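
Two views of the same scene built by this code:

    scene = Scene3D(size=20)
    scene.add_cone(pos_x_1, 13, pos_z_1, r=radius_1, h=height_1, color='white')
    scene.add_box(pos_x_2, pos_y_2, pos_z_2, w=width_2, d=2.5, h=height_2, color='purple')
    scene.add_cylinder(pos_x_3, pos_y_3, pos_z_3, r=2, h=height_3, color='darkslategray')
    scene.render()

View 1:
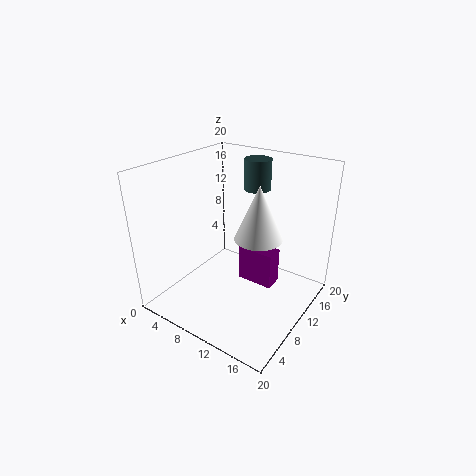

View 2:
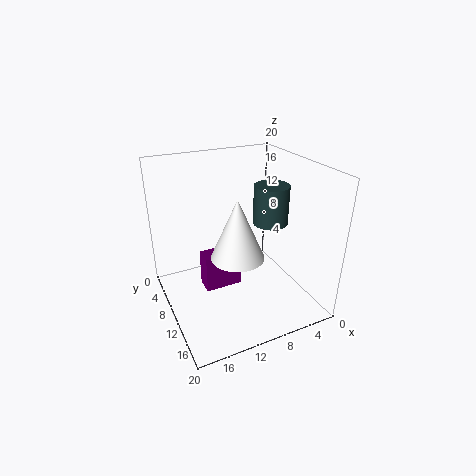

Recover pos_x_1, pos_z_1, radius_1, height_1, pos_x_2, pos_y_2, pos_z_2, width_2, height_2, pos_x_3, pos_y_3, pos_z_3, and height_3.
pos_x_1 = 11.5
pos_z_1 = 9
radius_1 = 3.5
height_1 = 8
pos_x_2 = 10.5
pos_y_2 = 9.5
pos_z_2 = 4
width_2 = 5
height_2 = 5
pos_x_3 = 9
pos_y_3 = 16.5
pos_z_3 = 15
height_3 = 4.5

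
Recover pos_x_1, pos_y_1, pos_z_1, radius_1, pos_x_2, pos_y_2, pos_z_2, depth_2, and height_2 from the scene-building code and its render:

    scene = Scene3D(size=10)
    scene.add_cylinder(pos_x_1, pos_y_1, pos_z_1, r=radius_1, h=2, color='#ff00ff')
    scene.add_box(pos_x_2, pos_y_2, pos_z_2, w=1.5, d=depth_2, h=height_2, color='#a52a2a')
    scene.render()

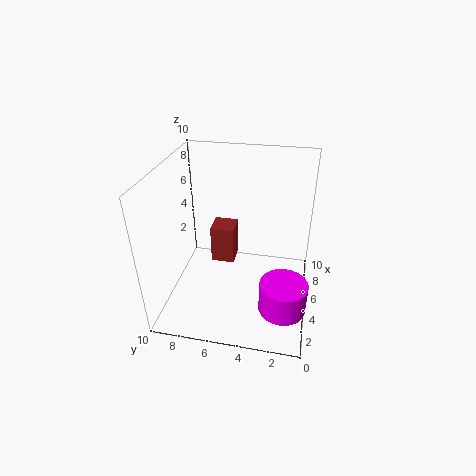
pos_x_1 = 2, pos_y_1 = 1.5, pos_z_1 = 2, radius_1 = 1.5, pos_x_2 = 3.5, pos_y_2 = 5, pos_z_2 = 4, depth_2 = 1.5, height_2 = 2.5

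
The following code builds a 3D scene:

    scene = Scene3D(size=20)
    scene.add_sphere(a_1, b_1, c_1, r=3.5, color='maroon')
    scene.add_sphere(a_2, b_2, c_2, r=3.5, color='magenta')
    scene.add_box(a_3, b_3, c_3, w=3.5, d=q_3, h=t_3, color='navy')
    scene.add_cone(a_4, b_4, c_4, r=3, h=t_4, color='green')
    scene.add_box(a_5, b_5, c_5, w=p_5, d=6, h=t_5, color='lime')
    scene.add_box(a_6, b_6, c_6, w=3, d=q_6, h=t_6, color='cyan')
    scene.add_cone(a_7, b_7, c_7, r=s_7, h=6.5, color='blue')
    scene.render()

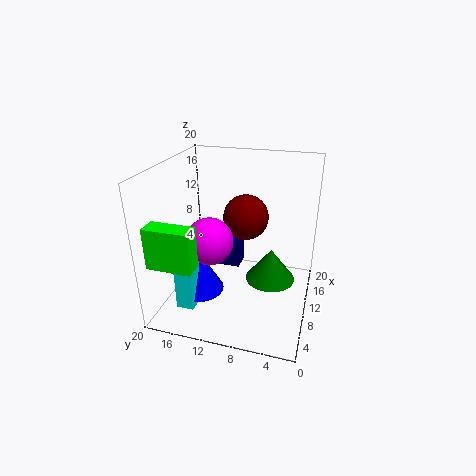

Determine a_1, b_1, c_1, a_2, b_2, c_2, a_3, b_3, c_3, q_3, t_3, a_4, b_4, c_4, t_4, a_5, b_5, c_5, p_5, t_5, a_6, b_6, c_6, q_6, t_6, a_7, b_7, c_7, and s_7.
a_1 = 16
b_1 = 10.5
c_1 = 10.5
a_2 = 10.5
b_2 = 14.5
c_2 = 8.5
a_3 = 15.5
b_3 = 11.5
c_3 = 1.5
q_3 = 3.5
t_3 = 5
a_4 = 5.5
b_4 = 4.5
c_4 = 7.5
t_4 = 4
a_5 = 1.5
b_5 = 13.5
c_5 = 8.5
p_5 = 2.5
t_5 = 5.5
a_6 = 4.5
b_6 = 15
c_6 = 0.5
q_6 = 2.5
t_6 = 7.5
a_7 = 8.5
b_7 = 15.5
c_7 = 1.5
s_7 = 3.5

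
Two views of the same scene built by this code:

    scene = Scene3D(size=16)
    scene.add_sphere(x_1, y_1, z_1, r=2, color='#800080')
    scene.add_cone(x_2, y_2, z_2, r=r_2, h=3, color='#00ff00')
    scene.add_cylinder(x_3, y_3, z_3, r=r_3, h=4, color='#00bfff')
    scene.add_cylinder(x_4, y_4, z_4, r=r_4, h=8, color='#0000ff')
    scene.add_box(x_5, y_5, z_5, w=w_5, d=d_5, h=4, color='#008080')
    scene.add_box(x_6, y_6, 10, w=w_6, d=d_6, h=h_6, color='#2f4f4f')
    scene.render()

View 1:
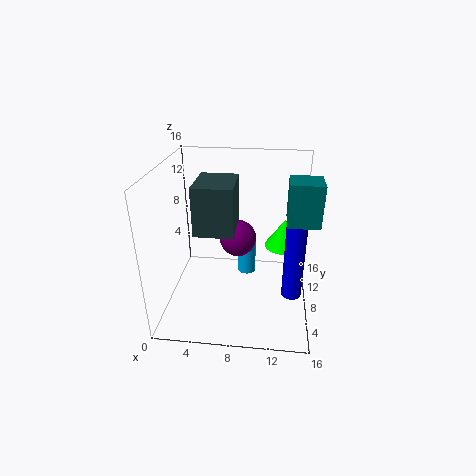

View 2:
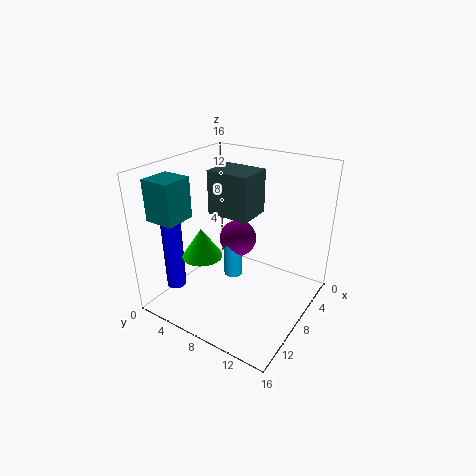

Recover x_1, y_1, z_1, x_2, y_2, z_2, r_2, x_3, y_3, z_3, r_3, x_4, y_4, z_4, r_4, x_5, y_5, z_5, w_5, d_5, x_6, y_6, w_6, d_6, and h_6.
x_1 = 8; y_1 = 8; z_1 = 8; x_2 = 13; y_2 = 7; z_2 = 8; r_2 = 2; x_3 = 9; y_3 = 8; z_3 = 4; r_3 = 1; x_4 = 14; y_4 = 4; z_4 = 4; r_4 = 1; x_5 = 13; y_5 = 3; z_5 = 12; w_5 = 3; d_5 = 3; x_6 = 4; y_6 = 4; w_6 = 4; d_6 = 5; h_6 = 5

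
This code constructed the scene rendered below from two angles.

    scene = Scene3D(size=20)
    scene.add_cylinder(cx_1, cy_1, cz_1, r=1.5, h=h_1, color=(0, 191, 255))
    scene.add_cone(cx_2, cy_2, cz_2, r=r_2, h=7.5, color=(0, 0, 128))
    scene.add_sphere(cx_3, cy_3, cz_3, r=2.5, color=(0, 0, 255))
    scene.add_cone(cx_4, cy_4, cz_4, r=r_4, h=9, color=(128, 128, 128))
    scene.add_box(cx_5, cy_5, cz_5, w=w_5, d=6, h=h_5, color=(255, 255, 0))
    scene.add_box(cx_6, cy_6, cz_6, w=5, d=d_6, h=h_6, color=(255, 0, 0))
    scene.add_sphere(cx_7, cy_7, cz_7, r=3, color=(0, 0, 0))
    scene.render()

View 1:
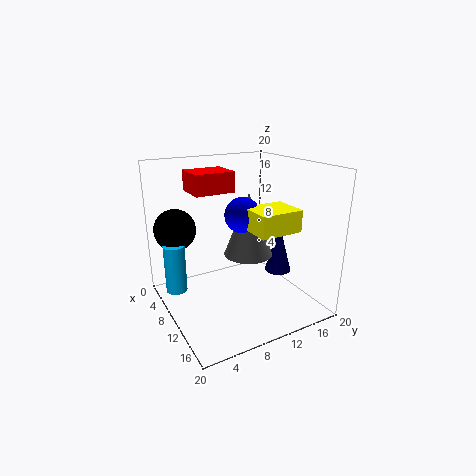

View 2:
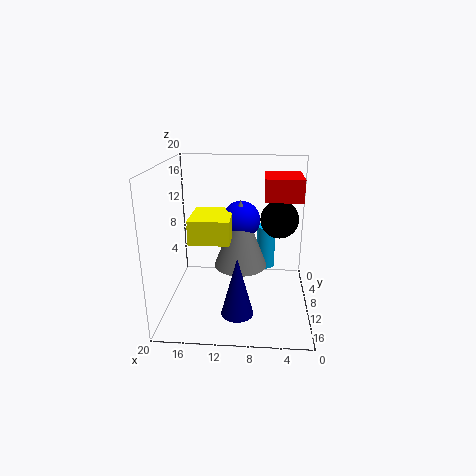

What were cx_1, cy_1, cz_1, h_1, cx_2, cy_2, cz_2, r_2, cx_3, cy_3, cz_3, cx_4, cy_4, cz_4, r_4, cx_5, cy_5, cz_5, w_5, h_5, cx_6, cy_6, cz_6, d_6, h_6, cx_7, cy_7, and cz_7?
cx_1 = 6; cy_1 = 2; cz_1 = 2; h_1 = 7; cx_2 = 9.5; cy_2 = 17.5; cz_2 = 3; r_2 = 2; cx_3 = 9.5; cy_3 = 11; cz_3 = 13; cx_4 = 9.5; cy_4 = 12; cz_4 = 7; r_4 = 3.5; cx_5 = 10.5; cy_5 = 10.5; cz_5 = 11.5; w_5 = 5; h_5 = 3; cx_6 = 1.5; cy_6 = 5.5; cz_6 = 15.5; d_6 = 6; h_6 = 3; cx_7 = 4; cy_7 = 3; cz_7 = 10.5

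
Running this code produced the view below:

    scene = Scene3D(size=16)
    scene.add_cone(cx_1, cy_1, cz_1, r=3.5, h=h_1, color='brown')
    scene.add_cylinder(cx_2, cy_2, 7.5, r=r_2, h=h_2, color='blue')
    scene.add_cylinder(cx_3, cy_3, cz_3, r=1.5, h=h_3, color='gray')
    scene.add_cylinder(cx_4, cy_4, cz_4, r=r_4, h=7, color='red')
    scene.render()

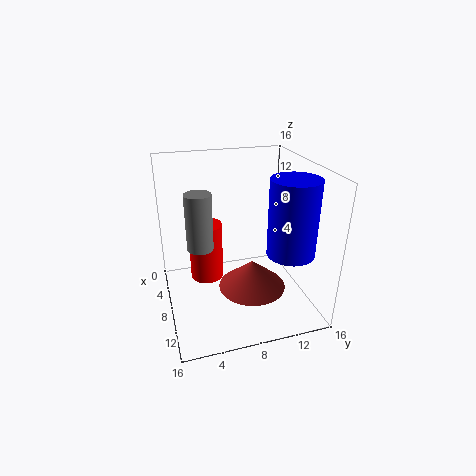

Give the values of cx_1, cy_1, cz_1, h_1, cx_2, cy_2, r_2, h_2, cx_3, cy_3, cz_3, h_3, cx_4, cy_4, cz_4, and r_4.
cx_1 = 11.5
cy_1 = 8.5
cz_1 = 4
h_1 = 3
cx_2 = 12
cy_2 = 12.5
r_2 = 2.5
h_2 = 8
cx_3 = 6.5
cy_3 = 4
cz_3 = 6.5
h_3 = 6.5
cx_4 = 4.5
cy_4 = 5
cz_4 = 1.5
r_4 = 2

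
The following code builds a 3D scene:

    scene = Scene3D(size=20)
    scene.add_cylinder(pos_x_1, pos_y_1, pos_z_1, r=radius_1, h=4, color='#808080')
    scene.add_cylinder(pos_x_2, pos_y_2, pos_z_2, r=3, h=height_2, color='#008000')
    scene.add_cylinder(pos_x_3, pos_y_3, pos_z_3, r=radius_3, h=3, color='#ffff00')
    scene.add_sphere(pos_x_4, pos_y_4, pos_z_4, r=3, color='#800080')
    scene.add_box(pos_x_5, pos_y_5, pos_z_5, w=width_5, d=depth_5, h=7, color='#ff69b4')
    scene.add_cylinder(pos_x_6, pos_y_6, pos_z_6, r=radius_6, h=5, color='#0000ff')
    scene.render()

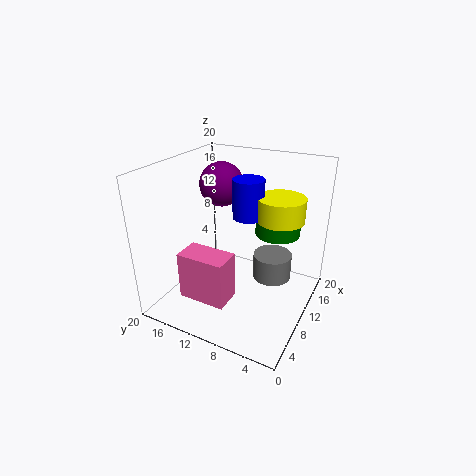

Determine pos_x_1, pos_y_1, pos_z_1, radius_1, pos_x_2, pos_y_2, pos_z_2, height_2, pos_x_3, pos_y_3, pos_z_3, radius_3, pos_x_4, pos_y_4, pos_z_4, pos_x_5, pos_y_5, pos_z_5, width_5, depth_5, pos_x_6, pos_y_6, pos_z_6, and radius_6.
pos_x_1 = 16; pos_y_1 = 7; pos_z_1 = 1; radius_1 = 3; pos_x_2 = 12; pos_y_2 = 5; pos_z_2 = 11; height_2 = 3; pos_x_3 = 10; pos_y_3 = 4; pos_z_3 = 14; radius_3 = 3; pos_x_4 = 11; pos_y_4 = 13; pos_z_4 = 17; pos_x_5 = 5; pos_y_5 = 10; pos_z_5 = 1; width_5 = 4; depth_5 = 7; pos_x_6 = 9; pos_y_6 = 8; pos_z_6 = 14; radius_6 = 2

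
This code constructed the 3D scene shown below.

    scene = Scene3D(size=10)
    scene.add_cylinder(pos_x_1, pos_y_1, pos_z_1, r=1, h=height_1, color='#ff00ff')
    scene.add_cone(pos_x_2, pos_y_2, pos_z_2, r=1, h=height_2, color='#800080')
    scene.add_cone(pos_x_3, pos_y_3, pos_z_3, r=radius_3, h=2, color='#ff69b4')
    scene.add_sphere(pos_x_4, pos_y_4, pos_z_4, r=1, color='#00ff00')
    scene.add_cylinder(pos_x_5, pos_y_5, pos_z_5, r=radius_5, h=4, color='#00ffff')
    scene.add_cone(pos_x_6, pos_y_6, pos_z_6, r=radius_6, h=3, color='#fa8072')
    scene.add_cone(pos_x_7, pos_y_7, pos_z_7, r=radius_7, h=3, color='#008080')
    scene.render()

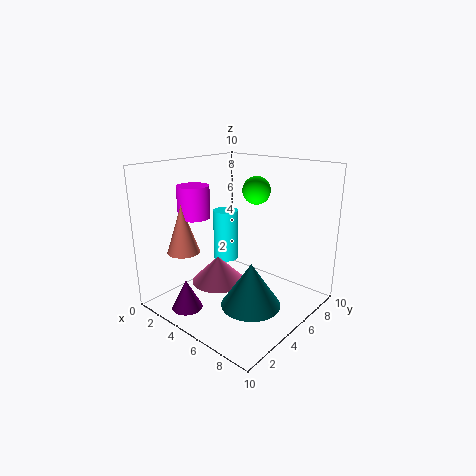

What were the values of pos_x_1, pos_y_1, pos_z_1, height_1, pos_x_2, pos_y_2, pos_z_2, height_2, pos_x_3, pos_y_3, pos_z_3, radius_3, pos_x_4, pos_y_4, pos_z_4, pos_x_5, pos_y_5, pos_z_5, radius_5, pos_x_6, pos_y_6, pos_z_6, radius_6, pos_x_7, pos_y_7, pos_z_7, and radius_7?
pos_x_1 = 4
pos_y_1 = 2
pos_z_1 = 7
height_1 = 2
pos_x_2 = 4
pos_y_2 = 1
pos_z_2 = 1
height_2 = 2
pos_x_3 = 3
pos_y_3 = 5
pos_z_3 = 1
radius_3 = 2
pos_x_4 = 5
pos_y_4 = 7
pos_z_4 = 8
pos_x_5 = 2
pos_y_5 = 7
pos_z_5 = 2
radius_5 = 1
pos_x_6 = 4
pos_y_6 = 1
pos_z_6 = 5
radius_6 = 1
pos_x_7 = 7
pos_y_7 = 4
pos_z_7 = 1
radius_7 = 2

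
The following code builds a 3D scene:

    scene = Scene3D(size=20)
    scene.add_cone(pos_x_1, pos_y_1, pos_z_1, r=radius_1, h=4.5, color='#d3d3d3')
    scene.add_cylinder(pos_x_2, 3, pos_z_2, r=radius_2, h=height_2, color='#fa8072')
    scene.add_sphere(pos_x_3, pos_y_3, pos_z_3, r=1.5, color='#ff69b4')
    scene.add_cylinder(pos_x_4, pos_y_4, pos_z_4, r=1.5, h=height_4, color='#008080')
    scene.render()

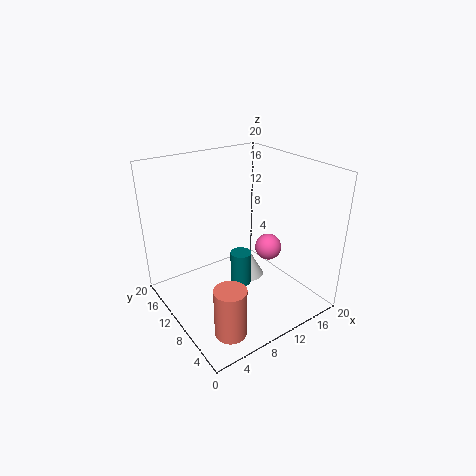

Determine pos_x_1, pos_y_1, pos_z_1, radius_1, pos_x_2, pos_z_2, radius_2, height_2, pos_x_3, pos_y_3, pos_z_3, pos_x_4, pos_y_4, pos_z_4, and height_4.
pos_x_1 = 14.5
pos_y_1 = 13.5
pos_z_1 = 0.5
radius_1 = 2.5
pos_x_2 = 4
pos_z_2 = 1.5
radius_2 = 2
height_2 = 6.5
pos_x_3 = 9
pos_y_3 = 2.5
pos_z_3 = 12.5
pos_x_4 = 10.5
pos_y_4 = 10
pos_z_4 = 2.5
height_4 = 5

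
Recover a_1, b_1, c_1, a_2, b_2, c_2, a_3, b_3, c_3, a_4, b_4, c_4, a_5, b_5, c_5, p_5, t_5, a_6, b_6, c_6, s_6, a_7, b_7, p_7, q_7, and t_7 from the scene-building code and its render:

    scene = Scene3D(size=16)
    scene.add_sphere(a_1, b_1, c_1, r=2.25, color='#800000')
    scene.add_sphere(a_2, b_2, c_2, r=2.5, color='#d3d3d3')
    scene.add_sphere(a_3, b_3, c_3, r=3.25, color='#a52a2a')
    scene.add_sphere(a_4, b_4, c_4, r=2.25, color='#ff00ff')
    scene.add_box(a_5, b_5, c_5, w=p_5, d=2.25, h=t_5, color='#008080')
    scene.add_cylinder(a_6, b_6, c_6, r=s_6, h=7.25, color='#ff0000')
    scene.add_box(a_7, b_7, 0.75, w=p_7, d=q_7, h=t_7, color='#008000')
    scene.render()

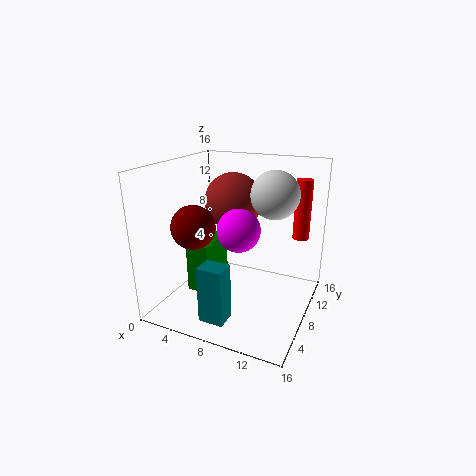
a_1 = 5, b_1 = 3.75, c_1 = 10.25, a_2 = 12, b_2 = 8.25, c_2 = 13.25, a_3 = 6.5, b_3 = 10, c_3 = 11.5, a_4 = 9, b_4 = 6, c_4 = 9.75, a_5 = 6, b_5 = 2.25, c_5 = 0.25, p_5 = 2.75, t_5 = 6.25, a_6 = 13.5, b_6 = 14.5, c_6 = 6.5, s_6 = 1, a_7 = 2, b_7 = 6.5, p_7 = 2.75, q_7 = 5.25, t_7 = 6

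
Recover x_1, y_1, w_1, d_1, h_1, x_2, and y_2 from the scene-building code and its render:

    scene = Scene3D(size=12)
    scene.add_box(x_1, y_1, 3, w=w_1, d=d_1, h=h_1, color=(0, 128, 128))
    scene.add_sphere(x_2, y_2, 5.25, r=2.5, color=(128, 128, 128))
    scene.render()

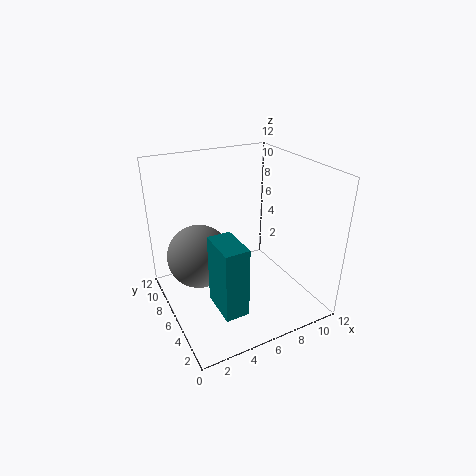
x_1 = 2.25; y_1 = 0.5; w_1 = 1.75; d_1 = 3; h_1 = 5.25; x_2 = 2.5; y_2 = 6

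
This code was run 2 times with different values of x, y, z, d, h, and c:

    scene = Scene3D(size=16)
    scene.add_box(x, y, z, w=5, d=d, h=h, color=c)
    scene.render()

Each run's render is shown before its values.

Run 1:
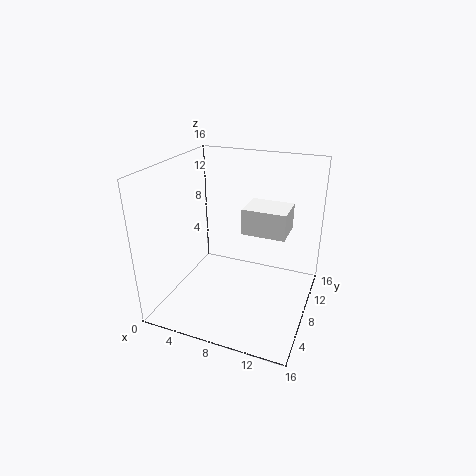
x = 8; y = 9; z = 8; d = 4; h = 3; c = 'white'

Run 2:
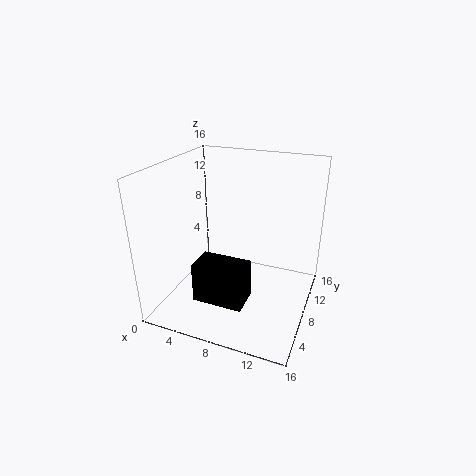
x = 6; y = 1; z = 4; d = 3; h = 4; c = 'black'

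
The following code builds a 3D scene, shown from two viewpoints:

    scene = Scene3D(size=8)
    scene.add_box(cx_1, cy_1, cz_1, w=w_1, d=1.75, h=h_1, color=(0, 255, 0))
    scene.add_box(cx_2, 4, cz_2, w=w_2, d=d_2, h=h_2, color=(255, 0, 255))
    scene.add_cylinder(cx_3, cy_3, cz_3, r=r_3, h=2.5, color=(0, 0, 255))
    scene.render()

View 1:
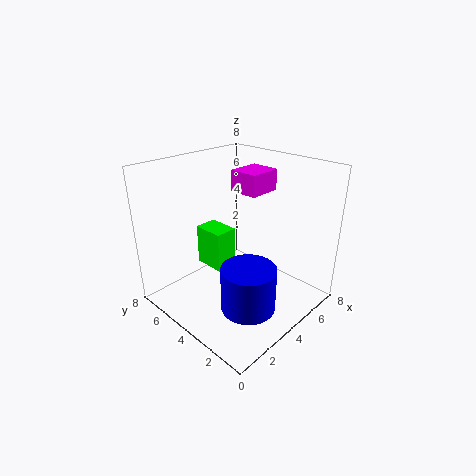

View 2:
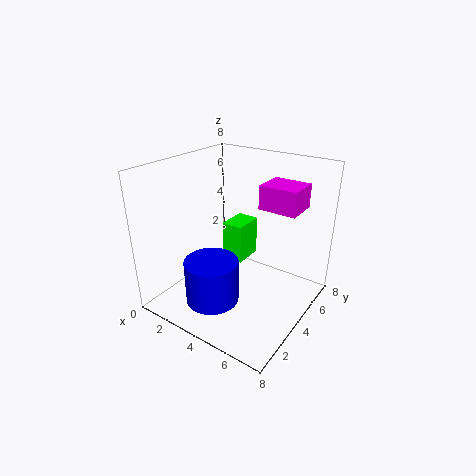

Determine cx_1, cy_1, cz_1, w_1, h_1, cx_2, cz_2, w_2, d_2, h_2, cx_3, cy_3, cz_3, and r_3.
cx_1 = 2.75, cy_1 = 4.25, cz_1 = 2.25, w_1 = 1.25, h_1 = 2.25, cx_2 = 5.25, cz_2 = 6, w_2 = 2, d_2 = 1.75, h_2 = 1.25, cx_3 = 3.25, cy_3 = 2.5, cz_3 = 0.5, r_3 = 1.5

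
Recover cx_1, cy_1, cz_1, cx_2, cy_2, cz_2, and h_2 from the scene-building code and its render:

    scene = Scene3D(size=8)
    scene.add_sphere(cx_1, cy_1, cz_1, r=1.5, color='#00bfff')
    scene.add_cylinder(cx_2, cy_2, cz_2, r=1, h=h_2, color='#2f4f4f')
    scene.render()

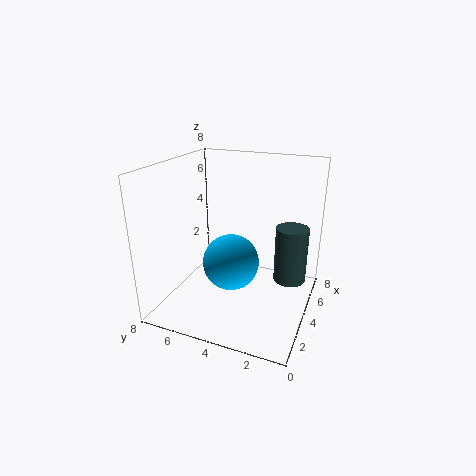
cx_1 = 3; cy_1 = 4; cz_1 = 3; cx_2 = 6.5; cy_2 = 1.5; cz_2 = 0.5; h_2 = 3.5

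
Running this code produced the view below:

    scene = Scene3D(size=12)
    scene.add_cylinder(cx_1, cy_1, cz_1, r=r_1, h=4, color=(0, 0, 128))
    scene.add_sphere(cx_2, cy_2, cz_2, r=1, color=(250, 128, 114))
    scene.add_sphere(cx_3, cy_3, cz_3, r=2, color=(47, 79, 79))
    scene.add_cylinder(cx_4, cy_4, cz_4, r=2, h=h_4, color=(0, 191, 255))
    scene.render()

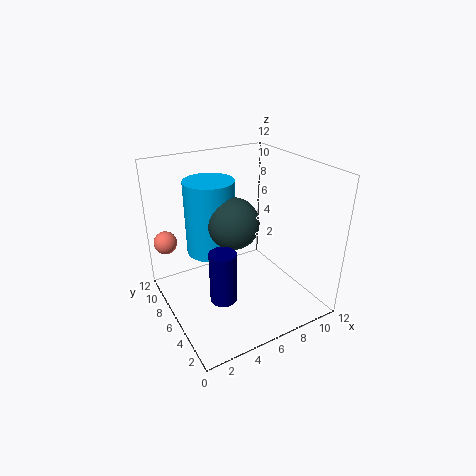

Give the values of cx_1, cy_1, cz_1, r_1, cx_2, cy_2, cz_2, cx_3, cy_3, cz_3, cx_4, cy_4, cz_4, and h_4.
cx_1 = 3
cy_1 = 3
cz_1 = 3
r_1 = 1
cx_2 = 1
cy_2 = 10
cz_2 = 5
cx_3 = 5
cy_3 = 5
cz_3 = 8
cx_4 = 4
cy_4 = 7
cz_4 = 5
h_4 = 6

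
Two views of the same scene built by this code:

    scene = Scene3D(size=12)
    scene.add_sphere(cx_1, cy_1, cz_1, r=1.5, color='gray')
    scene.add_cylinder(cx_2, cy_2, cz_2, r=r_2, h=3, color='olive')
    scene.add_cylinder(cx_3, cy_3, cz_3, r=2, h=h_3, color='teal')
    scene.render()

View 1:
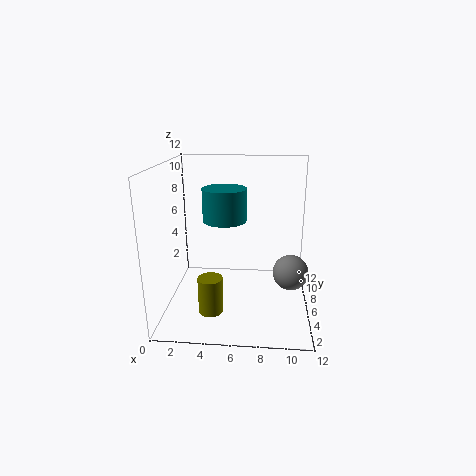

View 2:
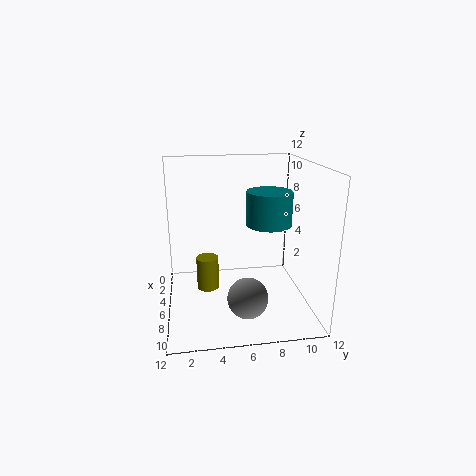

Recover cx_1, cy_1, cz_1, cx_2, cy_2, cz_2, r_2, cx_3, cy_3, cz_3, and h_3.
cx_1 = 10.5
cy_1 = 6
cz_1 = 3
cx_2 = 4
cy_2 = 3.5
cz_2 = 0.5
r_2 = 1
cx_3 = 4.5
cy_3 = 9
cz_3 = 6.5
h_3 = 3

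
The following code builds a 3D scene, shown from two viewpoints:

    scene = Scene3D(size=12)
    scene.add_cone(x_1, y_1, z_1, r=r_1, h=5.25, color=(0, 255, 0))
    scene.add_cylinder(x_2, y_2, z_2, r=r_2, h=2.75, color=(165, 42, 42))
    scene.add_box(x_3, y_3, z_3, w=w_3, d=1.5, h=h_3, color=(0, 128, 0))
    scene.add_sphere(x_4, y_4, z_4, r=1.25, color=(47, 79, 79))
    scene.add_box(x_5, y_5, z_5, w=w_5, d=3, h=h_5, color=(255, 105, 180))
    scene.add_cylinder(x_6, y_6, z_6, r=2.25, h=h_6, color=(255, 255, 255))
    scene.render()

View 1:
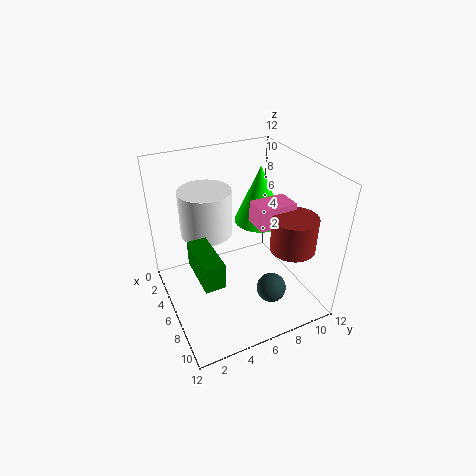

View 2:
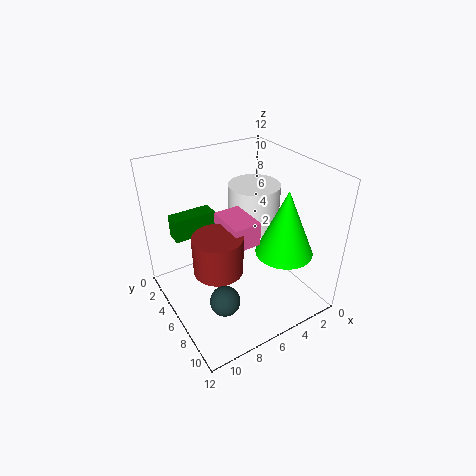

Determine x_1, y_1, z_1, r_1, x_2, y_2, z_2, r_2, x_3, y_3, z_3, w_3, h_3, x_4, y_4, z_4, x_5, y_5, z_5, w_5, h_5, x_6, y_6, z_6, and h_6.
x_1 = 3.75
y_1 = 9.25
z_1 = 5.75
r_1 = 2.25
x_2 = 9.5
y_2 = 9
z_2 = 6.25
r_2 = 1.75
x_3 = 6.5
y_3 = 1.5
z_3 = 5.25
w_3 = 3.75
h_3 = 2
x_4 = 8.5
y_4 = 8
z_4 = 1.75
x_5 = 6.5
y_5 = 6.75
z_5 = 7.75
w_5 = 2
h_5 = 1.75
x_6 = 3.25
y_6 = 4.25
z_6 = 5.5
h_6 = 4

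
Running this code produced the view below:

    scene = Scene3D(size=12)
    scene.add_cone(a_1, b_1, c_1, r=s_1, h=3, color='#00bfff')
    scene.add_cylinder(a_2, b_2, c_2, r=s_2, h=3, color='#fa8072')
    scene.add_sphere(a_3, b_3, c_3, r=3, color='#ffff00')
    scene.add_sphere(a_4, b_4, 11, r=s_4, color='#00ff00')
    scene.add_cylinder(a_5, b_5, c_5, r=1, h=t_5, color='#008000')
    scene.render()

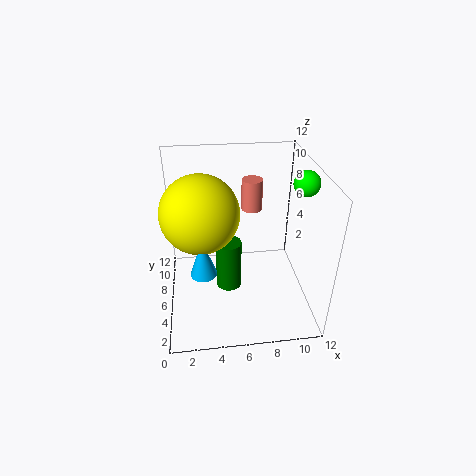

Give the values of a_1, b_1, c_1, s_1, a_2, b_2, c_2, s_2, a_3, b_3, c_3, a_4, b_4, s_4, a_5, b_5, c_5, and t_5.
a_1 = 3, b_1 = 3, c_1 = 5, s_1 = 1, a_2 = 8, b_2 = 11, c_2 = 6, s_2 = 1, a_3 = 3, b_3 = 5, c_3 = 9, a_4 = 11, b_4 = 5, s_4 = 1, a_5 = 5, b_5 = 4, c_5 = 3, t_5 = 4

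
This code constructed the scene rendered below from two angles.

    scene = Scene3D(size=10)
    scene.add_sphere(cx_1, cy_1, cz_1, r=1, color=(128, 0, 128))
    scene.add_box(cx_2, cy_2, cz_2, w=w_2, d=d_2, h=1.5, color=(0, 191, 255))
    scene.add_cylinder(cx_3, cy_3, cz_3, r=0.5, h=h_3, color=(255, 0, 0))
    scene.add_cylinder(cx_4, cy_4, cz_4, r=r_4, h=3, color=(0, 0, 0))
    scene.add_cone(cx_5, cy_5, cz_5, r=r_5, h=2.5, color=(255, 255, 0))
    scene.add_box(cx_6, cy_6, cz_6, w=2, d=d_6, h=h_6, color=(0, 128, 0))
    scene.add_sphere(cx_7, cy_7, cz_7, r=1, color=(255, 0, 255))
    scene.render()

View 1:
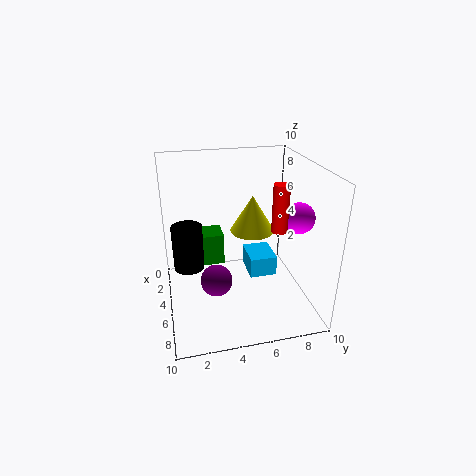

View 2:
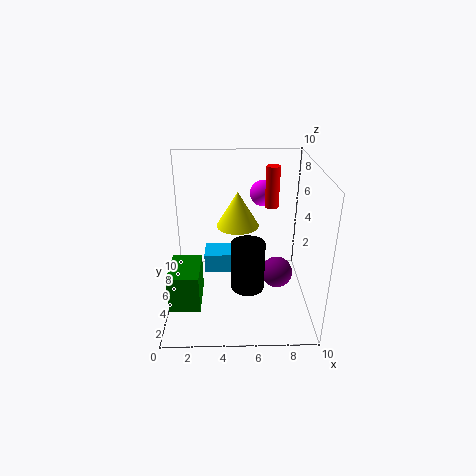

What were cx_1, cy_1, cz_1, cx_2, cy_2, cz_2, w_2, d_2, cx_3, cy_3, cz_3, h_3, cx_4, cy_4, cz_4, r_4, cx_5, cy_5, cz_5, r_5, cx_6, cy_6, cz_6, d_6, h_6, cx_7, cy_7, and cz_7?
cx_1 = 7.5
cy_1 = 3
cz_1 = 3.5
cx_2 = 2.5
cy_2 = 6
cz_2 = 1.5
w_2 = 2.5
d_2 = 2
cx_3 = 7.5
cy_3 = 7
cz_3 = 6.5
h_3 = 3
cx_4 = 5.5
cy_4 = 1.5
cz_4 = 3.5
r_4 = 1
cx_5 = 5
cy_5 = 6
cz_5 = 5.5
r_5 = 1.5
cx_6 = 0.5
cy_6 = 1.5
cz_6 = 1.5
d_6 = 3
h_6 = 2.5
cx_7 = 7
cy_7 = 8.5
cz_7 = 7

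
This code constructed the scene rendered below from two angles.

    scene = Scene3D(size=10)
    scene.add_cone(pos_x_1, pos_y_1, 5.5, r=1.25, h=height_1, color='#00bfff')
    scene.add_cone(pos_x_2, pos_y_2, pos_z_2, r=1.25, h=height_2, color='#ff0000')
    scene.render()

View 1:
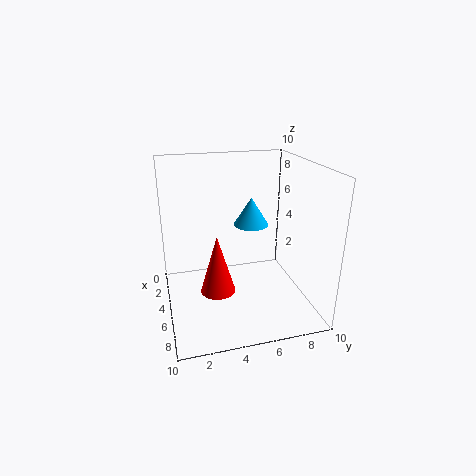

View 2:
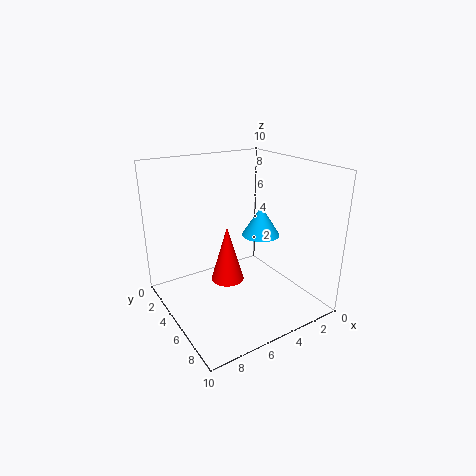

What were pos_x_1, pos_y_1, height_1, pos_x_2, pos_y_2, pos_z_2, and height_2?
pos_x_1 = 4
pos_y_1 = 6.25
height_1 = 2
pos_x_2 = 5
pos_y_2 = 3.5
pos_z_2 = 1
height_2 = 4.25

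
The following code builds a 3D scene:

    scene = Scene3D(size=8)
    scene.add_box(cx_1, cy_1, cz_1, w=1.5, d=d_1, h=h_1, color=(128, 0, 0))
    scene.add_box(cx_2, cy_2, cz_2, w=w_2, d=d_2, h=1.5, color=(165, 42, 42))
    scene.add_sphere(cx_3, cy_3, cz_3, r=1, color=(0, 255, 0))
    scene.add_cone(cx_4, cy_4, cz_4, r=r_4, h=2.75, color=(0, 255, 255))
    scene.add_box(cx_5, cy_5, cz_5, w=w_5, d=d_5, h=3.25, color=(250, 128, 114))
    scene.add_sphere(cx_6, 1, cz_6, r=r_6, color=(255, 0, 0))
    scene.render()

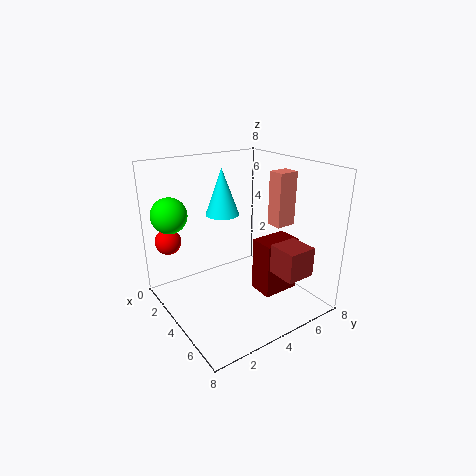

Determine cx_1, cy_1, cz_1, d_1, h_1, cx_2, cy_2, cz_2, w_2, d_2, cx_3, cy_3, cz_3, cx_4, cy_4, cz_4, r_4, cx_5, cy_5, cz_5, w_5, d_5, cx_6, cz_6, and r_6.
cx_1 = 3.75
cy_1 = 5.25
cz_1 = 0.25
d_1 = 2.25
h_1 = 3.25
cx_2 = 6.5
cy_2 = 4.25
cz_2 = 3
w_2 = 1.5
d_2 = 1.5
cx_3 = 1.75
cy_3 = 1
cz_3 = 5.25
cx_4 = 2
cy_4 = 4.25
cz_4 = 4.75
r_4 = 1
cx_5 = 3.25
cy_5 = 6.75
cz_5 = 4
w_5 = 1
d_5 = 1.25
cx_6 = 1.25
cz_6 = 3.5
r_6 = 0.75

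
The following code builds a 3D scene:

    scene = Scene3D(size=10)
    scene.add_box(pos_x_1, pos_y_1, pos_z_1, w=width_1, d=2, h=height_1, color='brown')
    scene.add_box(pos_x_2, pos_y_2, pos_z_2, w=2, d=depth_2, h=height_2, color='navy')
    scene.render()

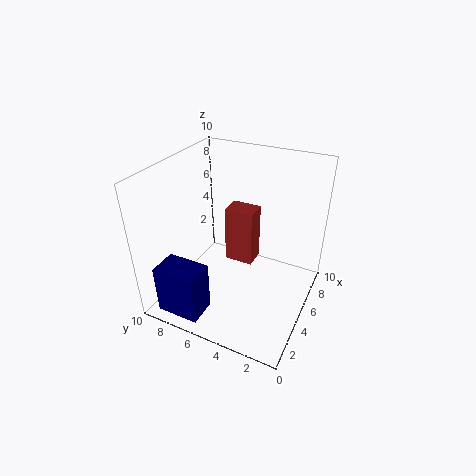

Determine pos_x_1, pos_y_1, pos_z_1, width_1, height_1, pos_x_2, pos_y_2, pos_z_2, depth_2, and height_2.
pos_x_1 = 5; pos_y_1 = 4; pos_z_1 = 3; width_1 = 1.5; height_1 = 4; pos_x_2 = 0.5; pos_y_2 = 6; pos_z_2 = 0.5; depth_2 = 3; height_2 = 3.5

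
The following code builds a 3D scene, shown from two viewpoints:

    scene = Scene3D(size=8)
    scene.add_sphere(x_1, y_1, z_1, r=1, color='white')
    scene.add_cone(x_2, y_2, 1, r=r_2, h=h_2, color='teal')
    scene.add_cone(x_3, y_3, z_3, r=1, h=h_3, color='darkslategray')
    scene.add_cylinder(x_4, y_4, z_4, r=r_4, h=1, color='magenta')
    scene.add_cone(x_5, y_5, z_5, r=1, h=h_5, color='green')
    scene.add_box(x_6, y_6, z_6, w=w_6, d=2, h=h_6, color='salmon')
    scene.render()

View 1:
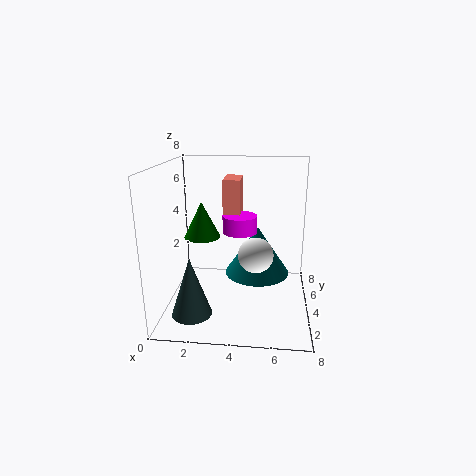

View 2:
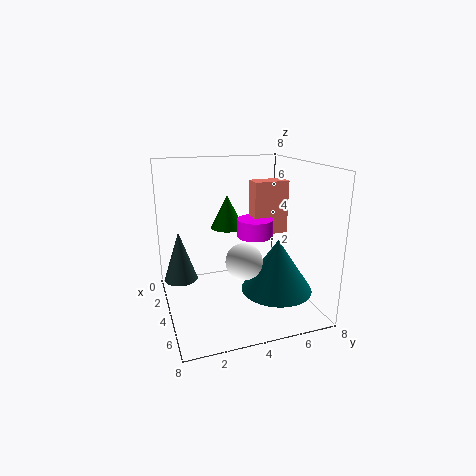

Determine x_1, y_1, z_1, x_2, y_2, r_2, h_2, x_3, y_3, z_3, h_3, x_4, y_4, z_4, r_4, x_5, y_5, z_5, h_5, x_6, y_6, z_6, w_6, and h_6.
x_1 = 5
y_1 = 4
z_1 = 3
x_2 = 5
y_2 = 6
r_2 = 2
h_2 = 3
x_3 = 2
y_3 = 1
z_3 = 1
h_3 = 3
x_4 = 4
y_4 = 5
z_4 = 4
r_4 = 1
x_5 = 2
y_5 = 4
z_5 = 4
h_5 = 2
x_6 = 3
y_6 = 5
z_6 = 4
w_6 = 1
h_6 = 3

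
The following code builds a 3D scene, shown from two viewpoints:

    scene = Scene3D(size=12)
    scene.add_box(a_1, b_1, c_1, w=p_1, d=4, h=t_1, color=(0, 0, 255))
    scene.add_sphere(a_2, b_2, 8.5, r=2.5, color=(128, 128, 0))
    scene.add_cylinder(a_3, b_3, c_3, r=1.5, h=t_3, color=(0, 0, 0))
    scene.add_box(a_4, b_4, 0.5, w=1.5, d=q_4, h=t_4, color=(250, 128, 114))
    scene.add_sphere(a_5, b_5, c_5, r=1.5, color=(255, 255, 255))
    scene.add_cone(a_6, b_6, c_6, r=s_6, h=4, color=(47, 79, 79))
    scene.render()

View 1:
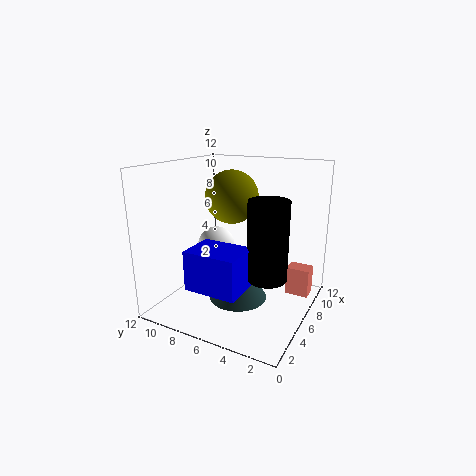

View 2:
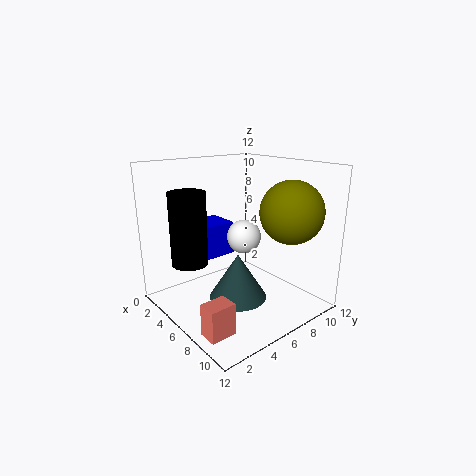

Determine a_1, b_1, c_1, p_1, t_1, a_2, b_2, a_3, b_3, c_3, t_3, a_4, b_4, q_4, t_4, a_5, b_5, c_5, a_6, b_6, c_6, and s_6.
a_1 = 0.5
b_1 = 3.5
c_1 = 3.5
p_1 = 3
t_1 = 3
a_2 = 9.5
b_2 = 8.5
a_3 = 4
b_3 = 2.5
c_3 = 4
t_3 = 6
a_4 = 8.5
b_4 = 0.5
q_4 = 2
t_4 = 2.5
a_5 = 5
b_5 = 7.5
c_5 = 5.5
a_6 = 6
b_6 = 6
c_6 = 0.5
s_6 = 2.5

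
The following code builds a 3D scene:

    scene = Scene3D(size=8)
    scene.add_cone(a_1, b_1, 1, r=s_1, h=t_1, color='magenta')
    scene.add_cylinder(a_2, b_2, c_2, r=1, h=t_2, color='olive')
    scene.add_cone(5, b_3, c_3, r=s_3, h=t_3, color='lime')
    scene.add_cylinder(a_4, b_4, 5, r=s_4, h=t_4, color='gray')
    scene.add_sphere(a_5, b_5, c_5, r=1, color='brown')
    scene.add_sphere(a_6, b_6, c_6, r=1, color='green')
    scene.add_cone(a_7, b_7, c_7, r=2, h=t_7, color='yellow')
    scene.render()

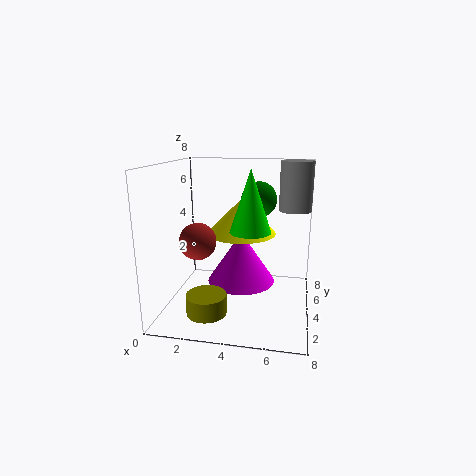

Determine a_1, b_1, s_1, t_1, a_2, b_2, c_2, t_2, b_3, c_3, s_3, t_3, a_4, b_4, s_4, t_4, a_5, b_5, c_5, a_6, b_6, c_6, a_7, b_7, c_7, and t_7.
a_1 = 4
b_1 = 5
s_1 = 2
t_1 = 3
a_2 = 3
b_2 = 1
c_2 = 1
t_2 = 1
b_3 = 2
c_3 = 5
s_3 = 1
t_3 = 3
a_4 = 7
b_4 = 7
s_4 = 1
t_4 = 3
a_5 = 2
b_5 = 3
c_5 = 4
a_6 = 5
b_6 = 5
c_6 = 6
a_7 = 4
b_7 = 5
c_7 = 4
t_7 = 2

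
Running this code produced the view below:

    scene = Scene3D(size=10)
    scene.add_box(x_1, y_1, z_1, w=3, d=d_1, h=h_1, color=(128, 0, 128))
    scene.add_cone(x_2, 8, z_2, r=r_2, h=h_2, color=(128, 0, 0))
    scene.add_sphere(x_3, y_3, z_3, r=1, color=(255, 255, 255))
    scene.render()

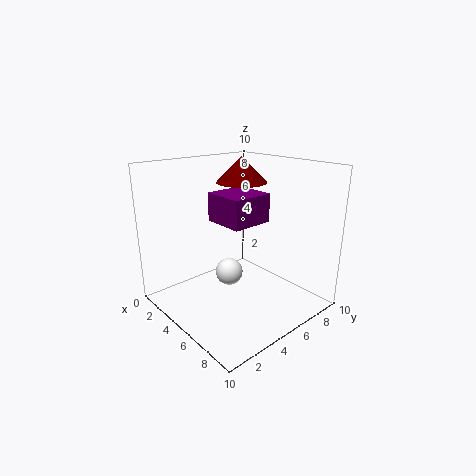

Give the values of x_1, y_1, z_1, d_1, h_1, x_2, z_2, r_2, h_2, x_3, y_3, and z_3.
x_1 = 3
y_1 = 4
z_1 = 6
d_1 = 3
h_1 = 2
x_2 = 2
z_2 = 8
r_2 = 2
h_2 = 2
x_3 = 4
y_3 = 5
z_3 = 2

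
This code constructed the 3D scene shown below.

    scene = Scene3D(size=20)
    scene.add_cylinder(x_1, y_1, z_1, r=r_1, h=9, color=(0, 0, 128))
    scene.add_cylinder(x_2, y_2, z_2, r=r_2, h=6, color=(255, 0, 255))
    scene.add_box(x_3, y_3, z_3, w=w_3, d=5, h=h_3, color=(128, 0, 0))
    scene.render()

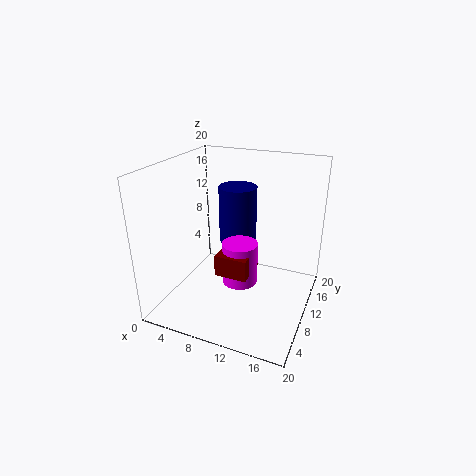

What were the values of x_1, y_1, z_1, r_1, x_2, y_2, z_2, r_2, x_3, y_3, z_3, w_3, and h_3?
x_1 = 7
y_1 = 17
z_1 = 6
r_1 = 3
x_2 = 10.5
y_2 = 9.5
z_2 = 3.5
r_2 = 2.5
x_3 = 8
y_3 = 6.5
z_3 = 5.5
w_3 = 4.5
h_3 = 3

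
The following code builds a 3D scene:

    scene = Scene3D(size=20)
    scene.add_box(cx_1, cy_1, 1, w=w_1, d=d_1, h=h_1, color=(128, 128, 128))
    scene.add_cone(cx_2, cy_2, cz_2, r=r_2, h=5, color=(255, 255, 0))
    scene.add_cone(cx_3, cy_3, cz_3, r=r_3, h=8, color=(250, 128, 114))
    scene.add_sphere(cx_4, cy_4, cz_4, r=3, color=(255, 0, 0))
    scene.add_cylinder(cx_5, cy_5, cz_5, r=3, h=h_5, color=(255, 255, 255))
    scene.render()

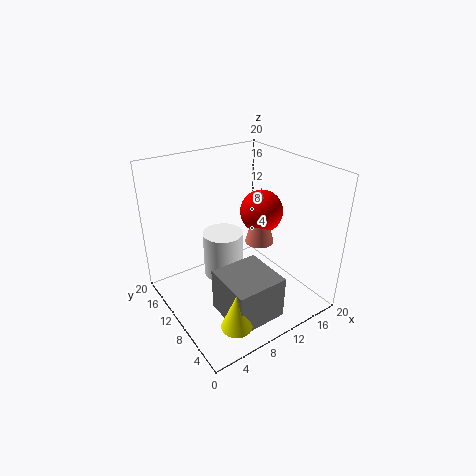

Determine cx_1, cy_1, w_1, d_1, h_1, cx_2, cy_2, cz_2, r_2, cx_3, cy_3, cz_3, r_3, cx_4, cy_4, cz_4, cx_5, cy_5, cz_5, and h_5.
cx_1 = 5; cy_1 = 2; w_1 = 7; d_1 = 7; h_1 = 6; cx_2 = 5; cy_2 = 3; cz_2 = 2; r_2 = 2; cx_3 = 13; cy_3 = 9; cz_3 = 9; r_3 = 2; cx_4 = 14; cy_4 = 10; cz_4 = 13; cx_5 = 10; cy_5 = 14; cz_5 = 2; h_5 = 7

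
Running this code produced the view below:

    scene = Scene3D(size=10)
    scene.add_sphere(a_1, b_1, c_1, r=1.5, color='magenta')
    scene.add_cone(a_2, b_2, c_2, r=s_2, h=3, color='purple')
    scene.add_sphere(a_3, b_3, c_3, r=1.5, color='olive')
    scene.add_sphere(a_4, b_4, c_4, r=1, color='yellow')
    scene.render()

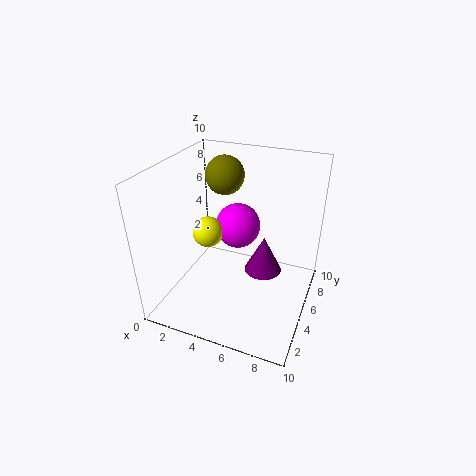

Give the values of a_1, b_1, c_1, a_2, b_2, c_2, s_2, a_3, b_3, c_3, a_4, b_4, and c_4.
a_1 = 5; b_1 = 5; c_1 = 6; a_2 = 6; b_2 = 8; c_2 = 0.5; s_2 = 1.5; a_3 = 2.5; b_3 = 8.5; c_3 = 8; a_4 = 3.5; b_4 = 3.5; c_4 = 6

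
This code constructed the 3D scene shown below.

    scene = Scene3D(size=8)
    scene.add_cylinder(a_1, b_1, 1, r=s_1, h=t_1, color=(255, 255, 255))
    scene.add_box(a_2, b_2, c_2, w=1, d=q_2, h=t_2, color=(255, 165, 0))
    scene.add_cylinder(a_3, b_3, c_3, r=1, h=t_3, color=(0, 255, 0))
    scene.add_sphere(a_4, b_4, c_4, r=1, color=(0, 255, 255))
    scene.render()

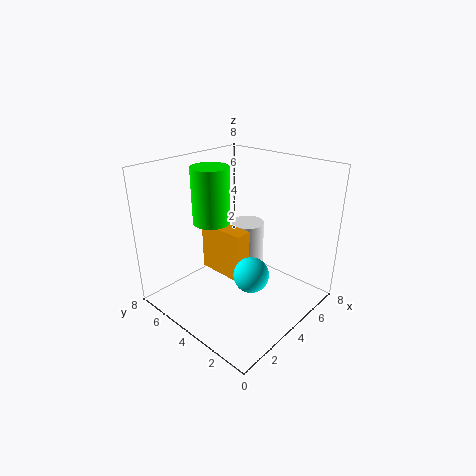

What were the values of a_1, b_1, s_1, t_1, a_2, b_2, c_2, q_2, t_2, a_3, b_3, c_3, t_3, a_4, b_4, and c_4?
a_1 = 6
b_1 = 5
s_1 = 1
t_1 = 3
a_2 = 4
b_2 = 4
c_2 = 1
q_2 = 3
t_2 = 3
a_3 = 3
b_3 = 5
c_3 = 5
t_3 = 3
a_4 = 4
b_4 = 3
c_4 = 2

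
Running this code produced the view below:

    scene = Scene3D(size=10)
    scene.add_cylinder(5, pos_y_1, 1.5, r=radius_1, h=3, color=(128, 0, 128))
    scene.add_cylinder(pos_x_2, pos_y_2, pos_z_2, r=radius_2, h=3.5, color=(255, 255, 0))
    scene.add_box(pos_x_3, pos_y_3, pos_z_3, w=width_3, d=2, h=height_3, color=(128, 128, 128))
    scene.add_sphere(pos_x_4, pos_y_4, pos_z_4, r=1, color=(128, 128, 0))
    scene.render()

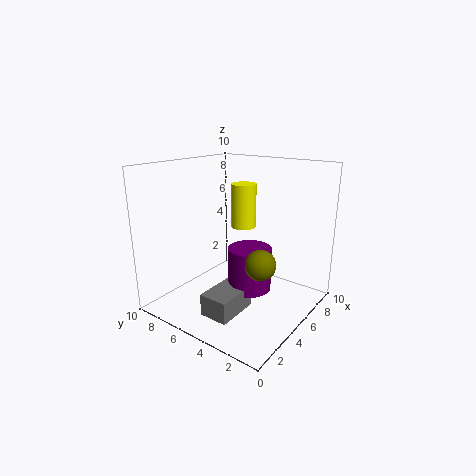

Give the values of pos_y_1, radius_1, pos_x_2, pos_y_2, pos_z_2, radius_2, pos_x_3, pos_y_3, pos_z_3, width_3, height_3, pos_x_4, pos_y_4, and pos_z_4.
pos_y_1 = 4
radius_1 = 1.5
pos_x_2 = 8.5
pos_y_2 = 7
pos_z_2 = 4.5
radius_2 = 1
pos_x_3 = 1.5
pos_y_3 = 3.5
pos_z_3 = 0.5
width_3 = 3
height_3 = 1.5
pos_x_4 = 4
pos_y_4 = 2.5
pos_z_4 = 4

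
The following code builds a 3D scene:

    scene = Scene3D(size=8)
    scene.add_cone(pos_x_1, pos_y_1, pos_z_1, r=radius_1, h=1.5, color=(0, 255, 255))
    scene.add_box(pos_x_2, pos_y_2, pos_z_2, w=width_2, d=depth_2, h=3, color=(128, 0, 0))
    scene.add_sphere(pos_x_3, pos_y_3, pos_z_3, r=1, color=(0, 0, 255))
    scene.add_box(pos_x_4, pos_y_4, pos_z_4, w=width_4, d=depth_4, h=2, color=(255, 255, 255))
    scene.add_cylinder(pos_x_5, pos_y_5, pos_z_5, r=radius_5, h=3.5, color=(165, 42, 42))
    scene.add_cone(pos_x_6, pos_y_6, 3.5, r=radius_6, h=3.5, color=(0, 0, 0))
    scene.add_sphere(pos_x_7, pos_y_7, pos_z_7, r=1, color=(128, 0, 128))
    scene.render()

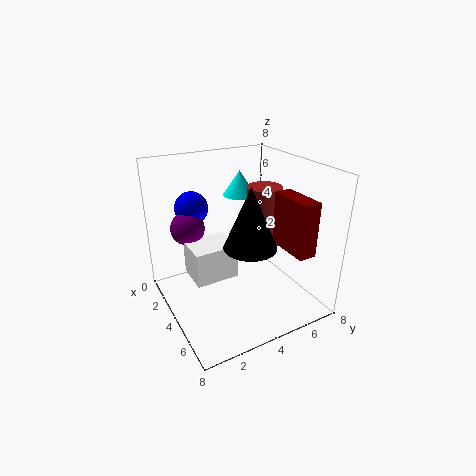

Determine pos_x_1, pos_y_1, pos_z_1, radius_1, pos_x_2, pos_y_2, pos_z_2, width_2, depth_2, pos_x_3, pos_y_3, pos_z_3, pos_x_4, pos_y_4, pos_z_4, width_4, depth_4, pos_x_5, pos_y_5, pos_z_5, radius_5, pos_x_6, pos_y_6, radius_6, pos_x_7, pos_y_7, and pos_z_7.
pos_x_1 = 1.5, pos_y_1 = 5.5, pos_z_1 = 5.5, radius_1 = 1, pos_x_2 = 4.5, pos_y_2 = 6, pos_z_2 = 3.5, width_2 = 2.5, depth_2 = 1, pos_x_3 = 1, pos_y_3 = 2.5, pos_z_3 = 5, pos_x_4 = 2, pos_y_4 = 1.5, pos_z_4 = 1.5, width_4 = 2, depth_4 = 2.5, pos_x_5 = 3.5, pos_y_5 = 6, pos_z_5 = 3, radius_5 = 1, pos_x_6 = 4.5, pos_y_6 = 4.5, radius_6 = 1.5, pos_x_7 = 1.5, pos_y_7 = 2, pos_z_7 = 4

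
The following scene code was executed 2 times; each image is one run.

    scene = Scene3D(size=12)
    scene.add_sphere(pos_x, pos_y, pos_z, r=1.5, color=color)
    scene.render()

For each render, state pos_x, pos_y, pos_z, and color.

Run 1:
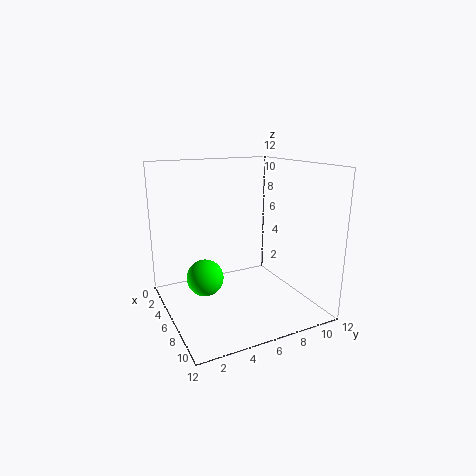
pos_x = 6; pos_y = 3; pos_z = 3; color = 'lime'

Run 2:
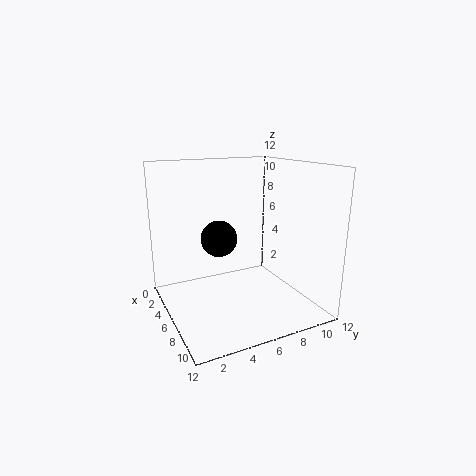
pos_x = 5.5; pos_y = 4.5; pos_z = 6; color = 'black'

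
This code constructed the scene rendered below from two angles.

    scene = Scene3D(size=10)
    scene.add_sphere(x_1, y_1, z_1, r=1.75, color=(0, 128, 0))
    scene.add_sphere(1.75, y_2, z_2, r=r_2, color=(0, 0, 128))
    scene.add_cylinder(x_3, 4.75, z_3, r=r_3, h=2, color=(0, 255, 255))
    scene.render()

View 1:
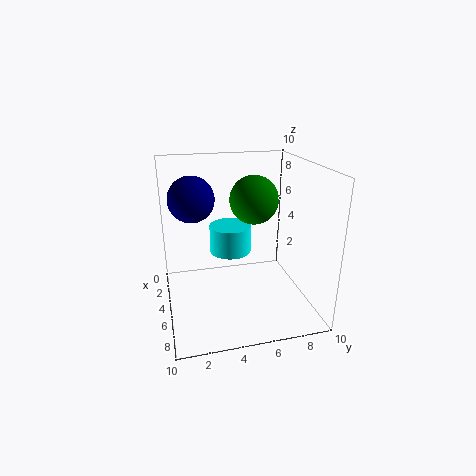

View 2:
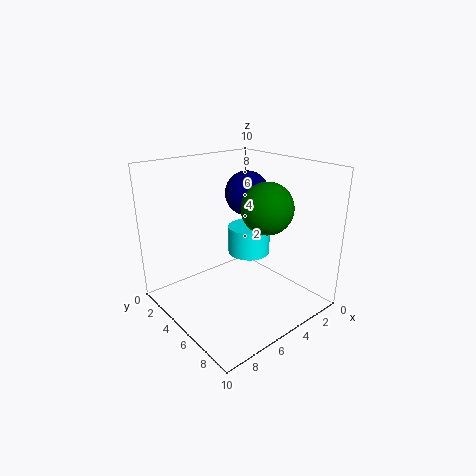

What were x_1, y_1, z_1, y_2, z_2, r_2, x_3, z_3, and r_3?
x_1 = 3.75, y_1 = 6.5, z_1 = 7.25, y_2 = 2.25, z_2 = 7, r_2 = 1.75, x_3 = 3.75, z_3 = 3.5, r_3 = 1.5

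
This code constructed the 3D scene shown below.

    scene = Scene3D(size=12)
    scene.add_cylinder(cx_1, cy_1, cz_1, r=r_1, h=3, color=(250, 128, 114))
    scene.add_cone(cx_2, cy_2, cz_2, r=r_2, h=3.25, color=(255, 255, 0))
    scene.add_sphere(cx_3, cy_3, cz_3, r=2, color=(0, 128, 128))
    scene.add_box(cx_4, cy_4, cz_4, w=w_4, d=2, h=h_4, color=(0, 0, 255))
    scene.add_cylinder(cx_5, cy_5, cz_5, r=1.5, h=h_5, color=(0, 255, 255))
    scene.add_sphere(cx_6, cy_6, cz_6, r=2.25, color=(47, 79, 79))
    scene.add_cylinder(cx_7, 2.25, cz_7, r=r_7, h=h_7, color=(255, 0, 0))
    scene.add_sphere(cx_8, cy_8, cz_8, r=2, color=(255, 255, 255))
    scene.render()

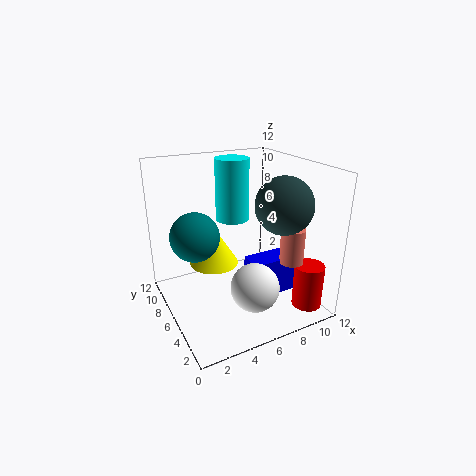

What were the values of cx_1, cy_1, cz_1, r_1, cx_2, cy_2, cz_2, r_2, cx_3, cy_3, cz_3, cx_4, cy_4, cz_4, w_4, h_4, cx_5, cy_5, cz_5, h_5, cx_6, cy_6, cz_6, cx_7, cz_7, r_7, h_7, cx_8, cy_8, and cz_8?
cx_1 = 9.75; cy_1 = 3.5; cz_1 = 4; r_1 = 1; cx_2 = 4; cy_2 = 6.5; cz_2 = 4; r_2 = 2; cx_3 = 2.5; cy_3 = 6.75; cz_3 = 6.5; cx_4 = 6.5; cy_4 = 3.75; cz_4 = 1; w_4 = 4; h_4 = 3.25; cx_5 = 7; cy_5 = 9; cz_5 = 6.5; h_5 = 5.5; cx_6 = 8.5; cy_6 = 3.25; cz_6 = 9.25; cx_7 = 10.75; cz_7 = 0.25; r_7 = 1.25; h_7 = 3.75; cx_8 = 6.25; cy_8 = 3.5; cz_8 = 2.5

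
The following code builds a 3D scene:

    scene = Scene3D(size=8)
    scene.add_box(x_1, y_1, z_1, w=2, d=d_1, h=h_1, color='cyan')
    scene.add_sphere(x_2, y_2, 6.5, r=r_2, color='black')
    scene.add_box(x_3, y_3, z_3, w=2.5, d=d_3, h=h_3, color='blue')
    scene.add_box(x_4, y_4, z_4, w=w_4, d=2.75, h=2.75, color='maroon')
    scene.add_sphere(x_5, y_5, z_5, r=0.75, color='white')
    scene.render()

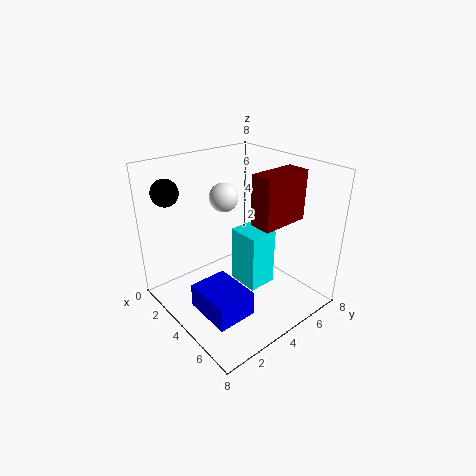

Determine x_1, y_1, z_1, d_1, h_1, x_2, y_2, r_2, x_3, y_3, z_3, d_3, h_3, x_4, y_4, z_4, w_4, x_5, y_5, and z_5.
x_1 = 2.5
y_1 = 4.75
z_1 = 0.25
d_1 = 1.75
h_1 = 3.5
x_2 = 1.25
y_2 = 1.25
r_2 = 0.75
x_3 = 4.5
y_3 = 0.5
z_3 = 1.5
d_3 = 2
h_3 = 1.25
x_4 = 4.75
y_4 = 4.25
z_4 = 5
w_4 = 1.25
x_5 = 3.75
y_5 = 3.25
z_5 = 6.5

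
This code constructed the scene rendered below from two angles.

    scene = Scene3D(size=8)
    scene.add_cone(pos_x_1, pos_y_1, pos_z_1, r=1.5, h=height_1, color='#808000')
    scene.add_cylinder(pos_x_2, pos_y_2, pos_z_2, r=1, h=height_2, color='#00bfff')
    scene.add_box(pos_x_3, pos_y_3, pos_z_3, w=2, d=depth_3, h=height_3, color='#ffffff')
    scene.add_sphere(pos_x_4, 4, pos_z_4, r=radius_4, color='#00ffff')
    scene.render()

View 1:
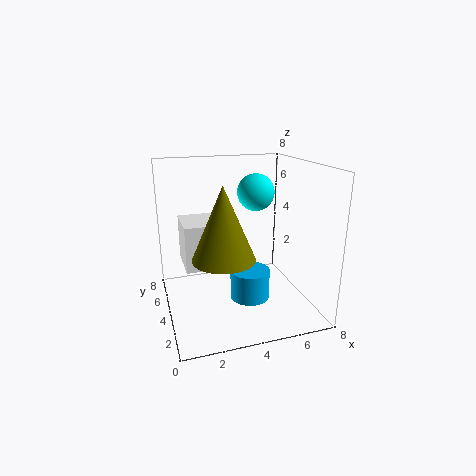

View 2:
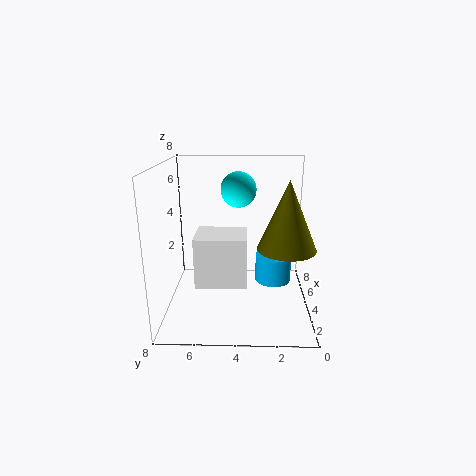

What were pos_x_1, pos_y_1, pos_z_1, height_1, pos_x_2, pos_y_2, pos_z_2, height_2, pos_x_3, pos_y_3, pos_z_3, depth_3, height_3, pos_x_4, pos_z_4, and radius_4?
pos_x_1 = 2.5; pos_y_1 = 1.5; pos_z_1 = 4; height_1 = 3.5; pos_x_2 = 4; pos_y_2 = 2; pos_z_2 = 1.5; height_2 = 1.5; pos_x_3 = 1; pos_y_3 = 3.5; pos_z_3 = 2.5; depth_3 = 2.5; height_3 = 2.5; pos_x_4 = 5; pos_z_4 = 6.5; radius_4 = 1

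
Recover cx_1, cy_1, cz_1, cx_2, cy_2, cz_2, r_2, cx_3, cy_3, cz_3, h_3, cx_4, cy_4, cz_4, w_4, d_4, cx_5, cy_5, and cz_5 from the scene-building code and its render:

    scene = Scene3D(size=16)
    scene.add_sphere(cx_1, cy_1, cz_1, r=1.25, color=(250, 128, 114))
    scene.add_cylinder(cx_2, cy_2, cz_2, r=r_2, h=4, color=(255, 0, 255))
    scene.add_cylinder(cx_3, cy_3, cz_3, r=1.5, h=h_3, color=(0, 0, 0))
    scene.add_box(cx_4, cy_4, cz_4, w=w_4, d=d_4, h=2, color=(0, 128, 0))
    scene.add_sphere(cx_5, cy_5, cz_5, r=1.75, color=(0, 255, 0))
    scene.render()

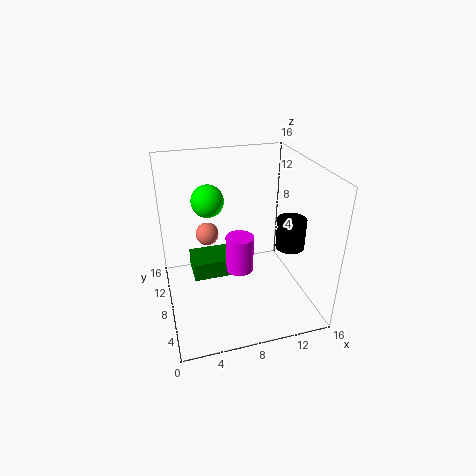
cx_1 = 4.75; cy_1 = 9; cz_1 = 8.5; cx_2 = 7.75; cy_2 = 6.5; cz_2 = 5; r_2 = 1.5; cx_3 = 12.75; cy_3 = 4.75; cz_3 = 8; h_3 = 3.25; cx_4 = 2.75; cy_4 = 6.5; cz_4 = 4.25; w_4 = 4.75; d_4 = 3.5; cx_5 = 5; cy_5 = 9.25; cz_5 = 12.25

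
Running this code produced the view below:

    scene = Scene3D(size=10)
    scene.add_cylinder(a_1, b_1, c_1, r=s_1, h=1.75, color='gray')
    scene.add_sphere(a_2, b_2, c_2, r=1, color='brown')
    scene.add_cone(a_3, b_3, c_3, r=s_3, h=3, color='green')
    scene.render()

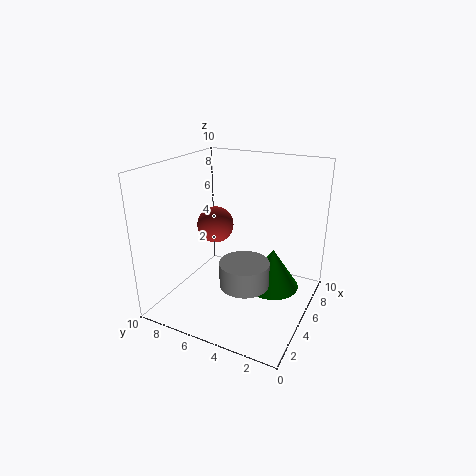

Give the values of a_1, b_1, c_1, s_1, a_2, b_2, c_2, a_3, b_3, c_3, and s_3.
a_1 = 4.5; b_1 = 4.25; c_1 = 1.75; s_1 = 1.75; a_2 = 1.25; b_2 = 4.5; c_2 = 7.5; a_3 = 6.75; b_3 = 3; c_3 = 0.75; s_3 = 2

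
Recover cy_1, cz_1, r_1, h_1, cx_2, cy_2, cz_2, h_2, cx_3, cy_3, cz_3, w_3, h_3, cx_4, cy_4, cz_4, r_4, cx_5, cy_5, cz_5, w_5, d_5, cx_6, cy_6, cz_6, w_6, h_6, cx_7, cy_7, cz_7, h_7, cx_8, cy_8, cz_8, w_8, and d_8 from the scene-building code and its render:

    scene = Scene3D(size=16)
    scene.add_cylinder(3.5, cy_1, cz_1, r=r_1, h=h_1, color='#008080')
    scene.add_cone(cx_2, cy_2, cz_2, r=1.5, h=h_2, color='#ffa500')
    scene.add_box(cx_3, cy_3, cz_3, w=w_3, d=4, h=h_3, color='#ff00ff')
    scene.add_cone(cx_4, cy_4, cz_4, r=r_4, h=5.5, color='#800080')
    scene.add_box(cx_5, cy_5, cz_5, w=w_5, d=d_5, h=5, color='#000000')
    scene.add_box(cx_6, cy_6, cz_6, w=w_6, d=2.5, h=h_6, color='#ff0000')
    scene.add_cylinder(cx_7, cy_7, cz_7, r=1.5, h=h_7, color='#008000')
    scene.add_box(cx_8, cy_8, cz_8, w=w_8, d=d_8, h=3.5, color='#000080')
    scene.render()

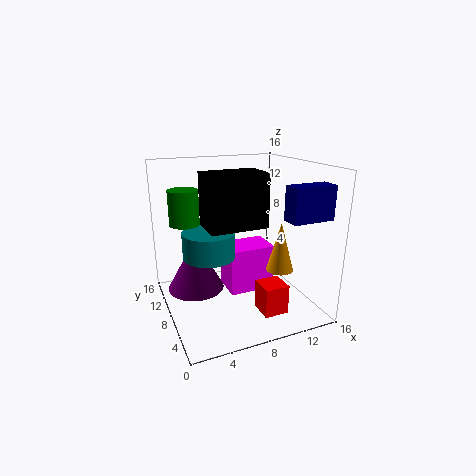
cy_1 = 4.5, cz_1 = 8, r_1 = 2.5, h_1 = 2.5, cx_2 = 12, cy_2 = 5.5, cz_2 = 4.5, h_2 = 5.5, cx_3 = 7.5, cy_3 = 8.5, cz_3 = 0.5, w_3 = 5.5, h_3 = 5.5, cx_4 = 3, cy_4 = 8, cz_4 = 3, r_4 = 3, cx_5 = 3, cy_5 = 2, cz_5 = 11, w_5 = 5.5, d_5 = 3.5, cx_6 = 8, cy_6 = 1, cz_6 = 2, w_6 = 2.5, h_6 = 3, cx_7 = 2, cy_7 = 7.5, cz_7 = 10.5, h_7 = 3.5, cx_8 = 11, cy_8 = 1.5, cz_8 = 11, w_8 = 4.5, d_8 = 2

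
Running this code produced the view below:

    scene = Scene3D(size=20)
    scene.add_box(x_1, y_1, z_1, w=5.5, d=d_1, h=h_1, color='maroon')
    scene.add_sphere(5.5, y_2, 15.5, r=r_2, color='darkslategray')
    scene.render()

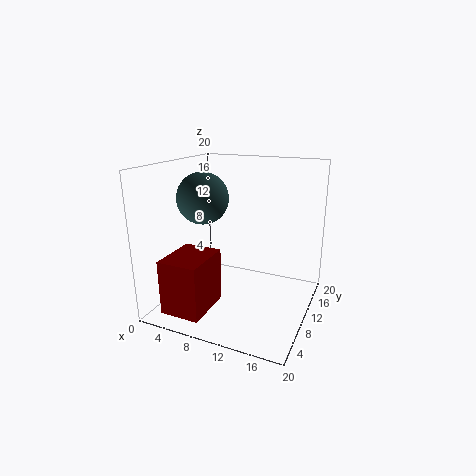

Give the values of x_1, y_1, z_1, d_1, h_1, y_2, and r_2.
x_1 = 2.5, y_1 = 1.5, z_1 = 1, d_1 = 7, h_1 = 7.5, y_2 = 8.5, r_2 = 3.5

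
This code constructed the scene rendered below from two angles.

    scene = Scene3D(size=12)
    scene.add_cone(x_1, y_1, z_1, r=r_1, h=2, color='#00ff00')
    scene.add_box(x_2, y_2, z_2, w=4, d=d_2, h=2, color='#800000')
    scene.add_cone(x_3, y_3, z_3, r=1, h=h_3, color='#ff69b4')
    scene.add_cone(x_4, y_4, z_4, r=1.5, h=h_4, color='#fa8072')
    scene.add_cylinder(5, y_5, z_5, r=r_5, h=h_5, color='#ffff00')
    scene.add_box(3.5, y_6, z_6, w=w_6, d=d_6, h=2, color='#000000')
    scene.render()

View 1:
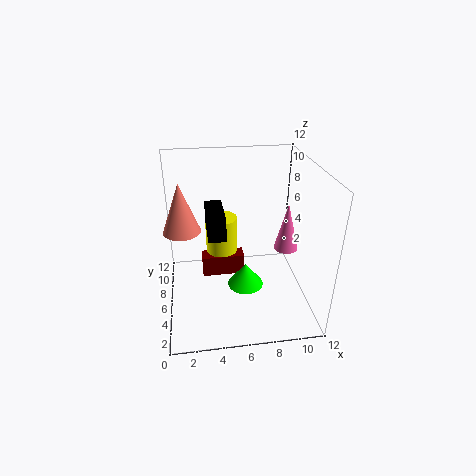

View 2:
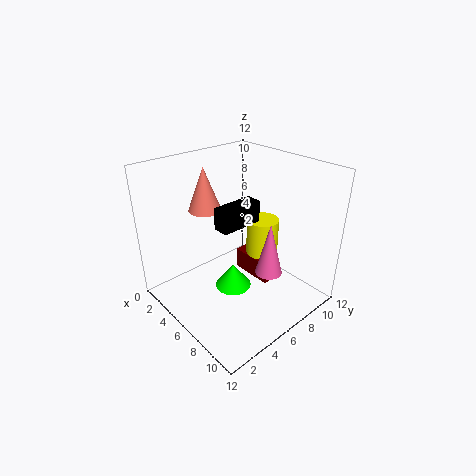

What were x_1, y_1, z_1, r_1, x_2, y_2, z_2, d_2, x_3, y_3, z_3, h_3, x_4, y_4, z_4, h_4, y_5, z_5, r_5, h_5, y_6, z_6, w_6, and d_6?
x_1 = 6.5; y_1 = 5; z_1 = 2; r_1 = 1.5; x_2 = 3; y_2 = 8.5; z_2 = 0.5; d_2 = 1.5; x_3 = 10; y_3 = 5.5; z_3 = 5; h_3 = 4; x_4 = 1.5; y_4 = 6; z_4 = 7; h_4 = 4; y_5 = 10; z_5 = 1; r_5 = 1.5; h_5 = 5; y_6 = 5.5; z_6 = 6; w_6 = 1.5; d_6 = 4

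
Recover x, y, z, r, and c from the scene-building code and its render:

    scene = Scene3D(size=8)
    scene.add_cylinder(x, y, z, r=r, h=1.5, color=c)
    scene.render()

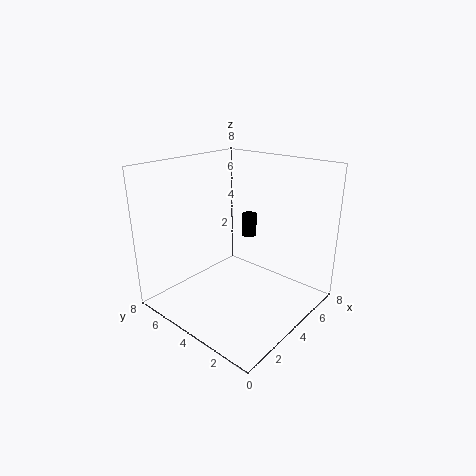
x = 7.5; y = 6; z = 2.5; r = 0.5; c = 'black'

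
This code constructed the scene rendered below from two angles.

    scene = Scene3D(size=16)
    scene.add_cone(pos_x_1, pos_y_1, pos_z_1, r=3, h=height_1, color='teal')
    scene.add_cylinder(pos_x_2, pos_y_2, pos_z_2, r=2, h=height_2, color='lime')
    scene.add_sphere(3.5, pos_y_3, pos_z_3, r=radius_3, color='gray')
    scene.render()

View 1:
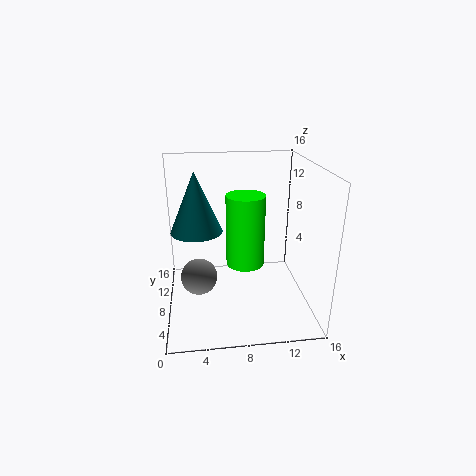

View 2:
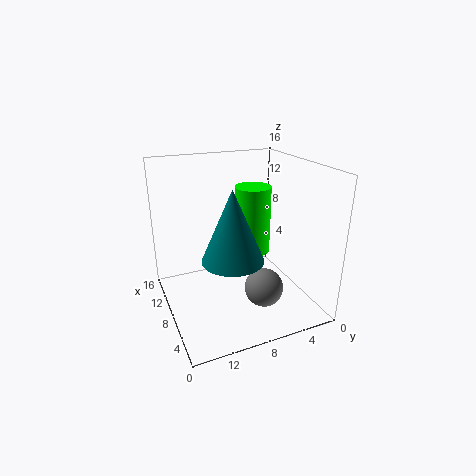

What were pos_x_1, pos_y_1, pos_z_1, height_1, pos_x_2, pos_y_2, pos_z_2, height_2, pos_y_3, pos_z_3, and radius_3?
pos_x_1 = 3.5; pos_y_1 = 10.5; pos_z_1 = 8; height_1 = 7; pos_x_2 = 8.5; pos_y_2 = 6; pos_z_2 = 6; height_2 = 7.5; pos_y_3 = 7; pos_z_3 = 4; radius_3 = 2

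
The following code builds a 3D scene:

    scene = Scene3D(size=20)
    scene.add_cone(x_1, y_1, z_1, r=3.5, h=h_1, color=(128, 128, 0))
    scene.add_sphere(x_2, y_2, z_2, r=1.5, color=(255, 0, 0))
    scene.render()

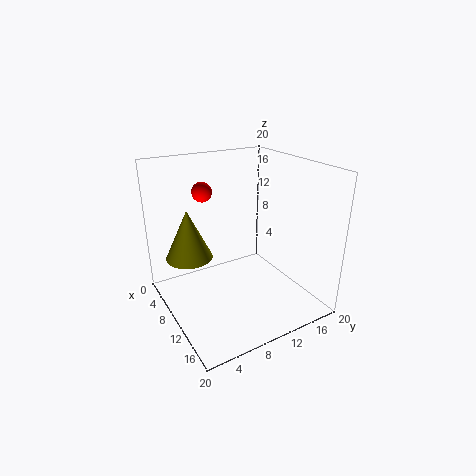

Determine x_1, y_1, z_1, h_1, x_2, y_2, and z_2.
x_1 = 4; y_1 = 5; z_1 = 5.5; h_1 = 7.5; x_2 = 3; y_2 = 8; z_2 = 15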